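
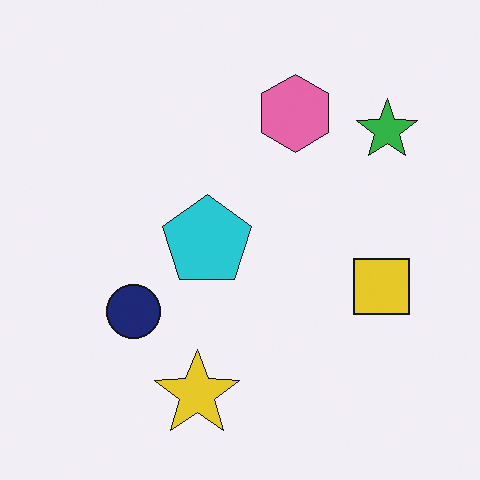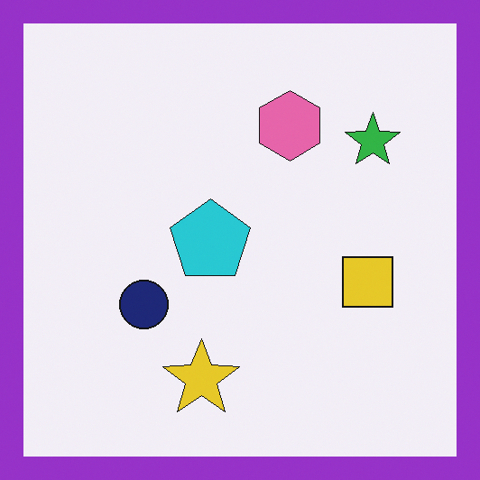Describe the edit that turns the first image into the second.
Framed with a purple border.

A solid purple frame runs around the edge of the second image, with the content slightly shrunk inside it.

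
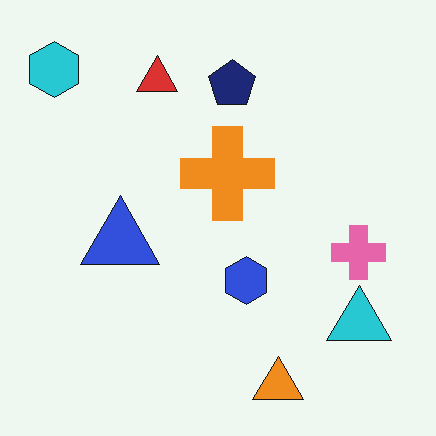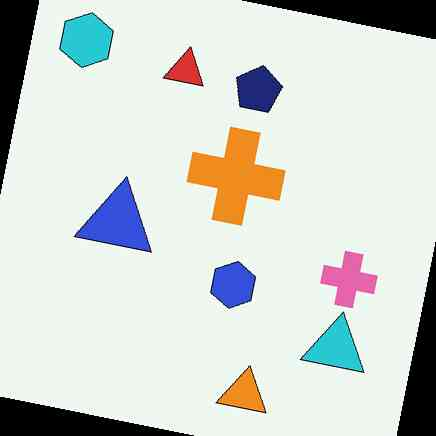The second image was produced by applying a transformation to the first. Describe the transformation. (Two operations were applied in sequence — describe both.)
The second image is the first rotated clockwise by a slight angle, then JPEG-compressed with visible artifacts.

Every shape is tilted by the same angle and the image corners show triangular fill wedges — a whole-image rotation by a non-right angle. Blocky 8×8 compression artifacts appear around shape edges and the flat background shows ringing — characteristic JPEG degradation.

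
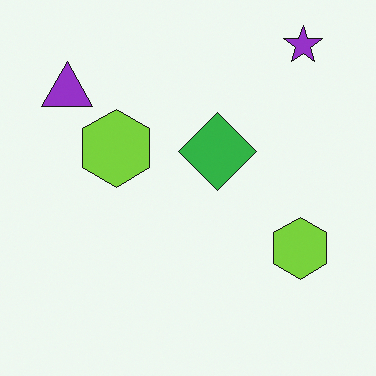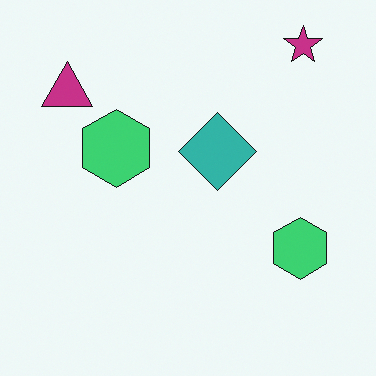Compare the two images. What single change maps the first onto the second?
It was hue-shifted slightly.

Every shape's color has rotated by the same amount around the hue wheel — a uniform hue shift.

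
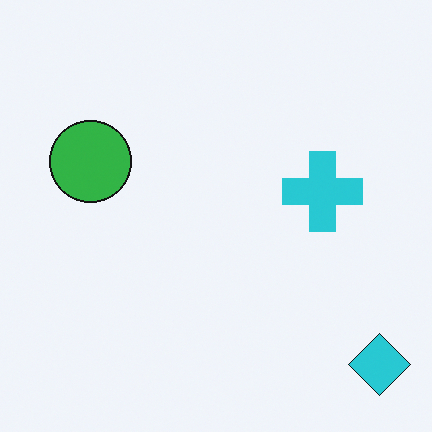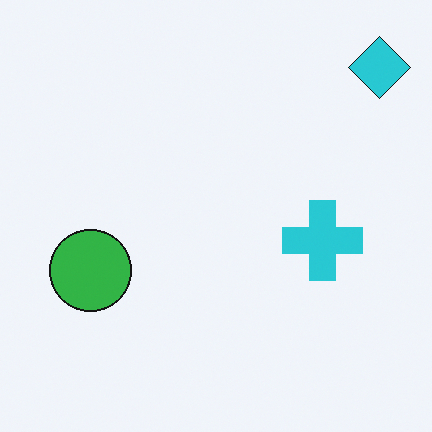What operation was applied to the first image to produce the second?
The second image is the first flipped vertically (top ↔ bottom).

The cyan diamond is in the bottom-right of the first image and the top-right of the second — shapes on opposite sides of the horizontal midline have swapped in a mirror flip.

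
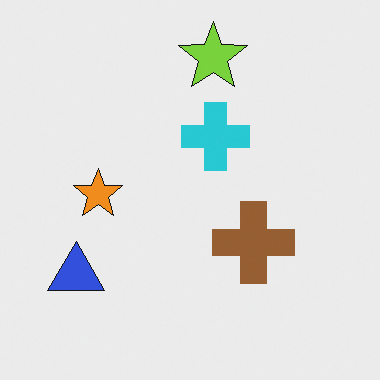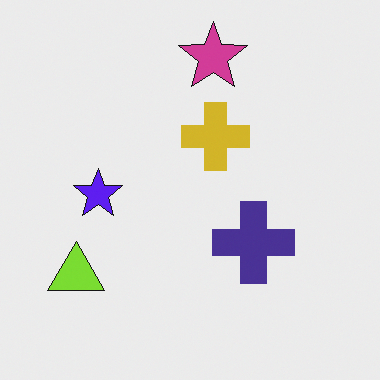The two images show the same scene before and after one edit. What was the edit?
This is the original image hue-shifted through roughly half the color wheel.

Every shape's color has rotated by the same amount around the hue wheel — a uniform hue shift.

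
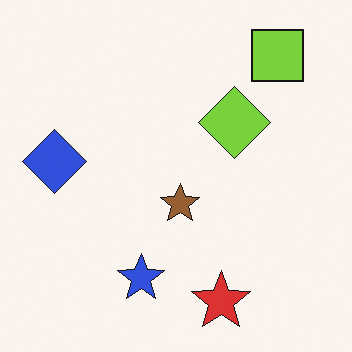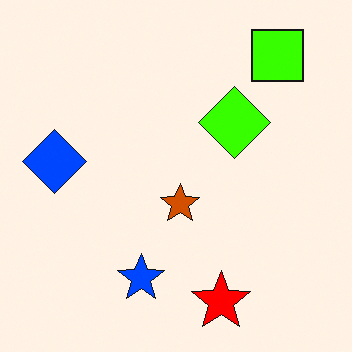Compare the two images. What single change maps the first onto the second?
It was heavily oversaturated.

All colors are more vivid — a global saturation change.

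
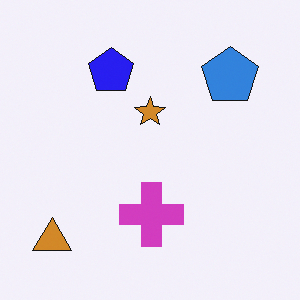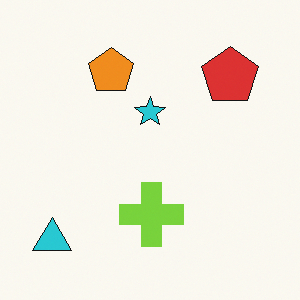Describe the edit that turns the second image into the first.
The image was hue-shifted by a large amount.

Every shape's color has rotated by the same amount around the hue wheel — a uniform hue shift.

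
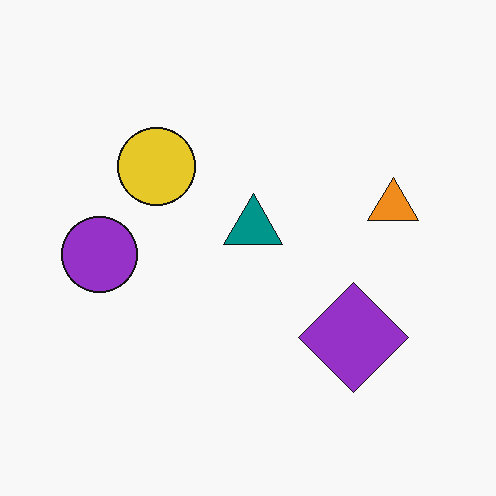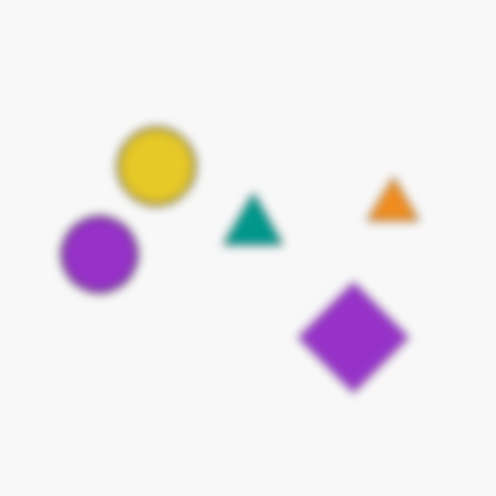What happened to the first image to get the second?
It was moderately blurred.

Shape edges and outlines are uniformly softened across the whole image.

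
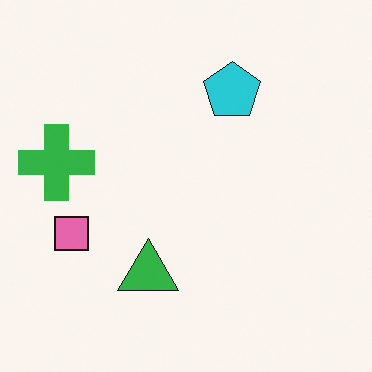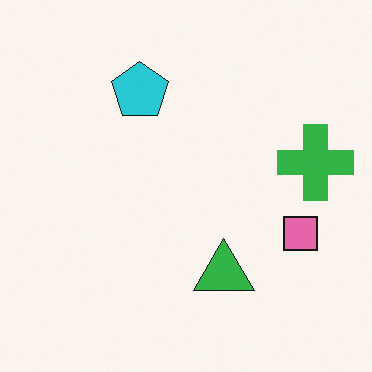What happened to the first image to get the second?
The image was flipped horizontally (left ↔ right).

The green cross is in the left of the first image and the right of the second — shapes on opposite sides of the vertical midline have swapped in a mirror flip.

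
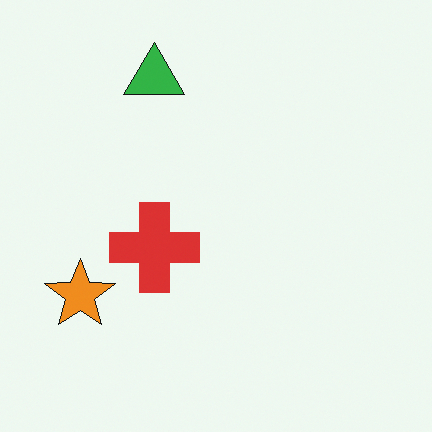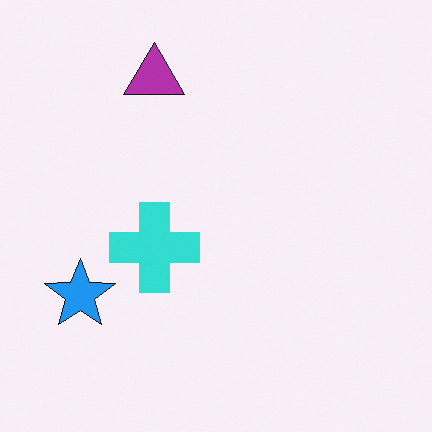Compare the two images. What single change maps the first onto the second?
The second image is the first hue-shifted through roughly half the color wheel.

Every shape's color has rotated by the same amount around the hue wheel — a uniform hue shift.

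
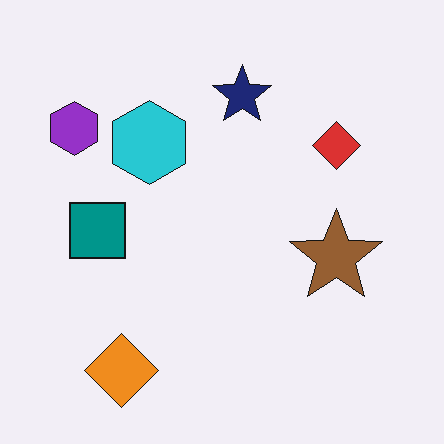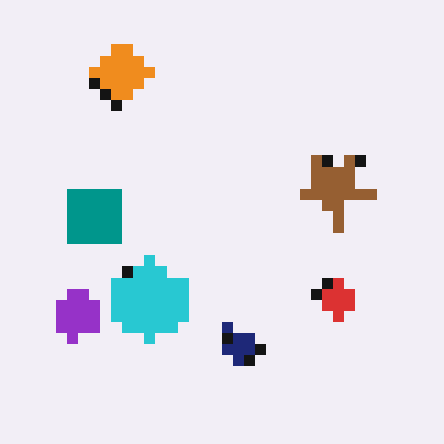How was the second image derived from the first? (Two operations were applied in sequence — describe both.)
It was flipped vertically (top ↔ bottom), then coarsely pixelated.

The orange diamond is in the bottom-left of the first image and the top-left of the second — shapes on opposite sides of the horizontal midline have swapped in a mirror flip. Shapes are reduced to large square blocks; fine edges and outlines are lost — a downscale-then-upscale (mosaic) effect.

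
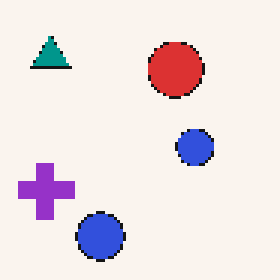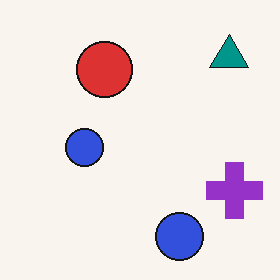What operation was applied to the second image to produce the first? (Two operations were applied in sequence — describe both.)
Flipped horizontally (left ↔ right), then mildly pixelated.

The purple cross is in the bottom-right of the second image and the bottom-left of the first — shapes on opposite sides of the vertical midline have swapped in a mirror flip. Shapes are reduced to large square blocks; fine edges and outlines are lost — a downscale-then-upscale (mosaic) effect.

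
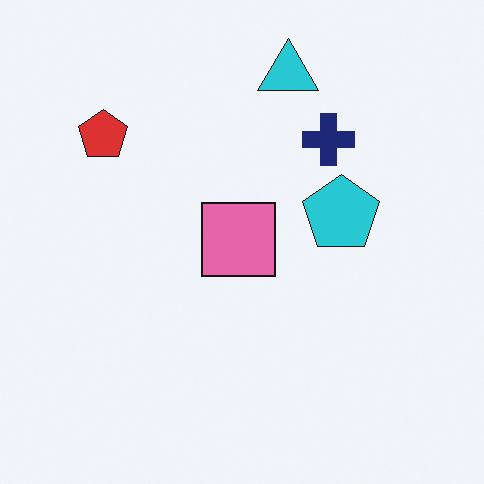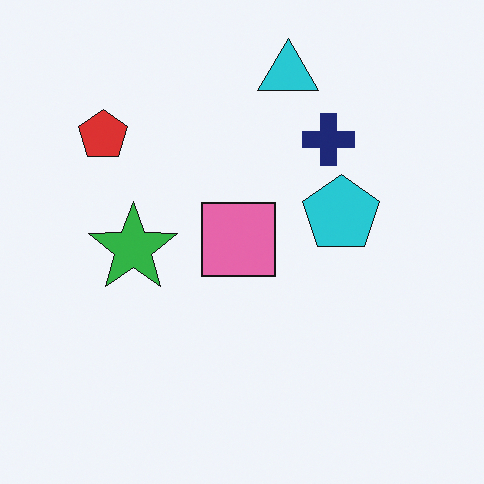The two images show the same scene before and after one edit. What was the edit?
It was overlaid with an additional green star.

A green star appears in the second image that is absent from the first.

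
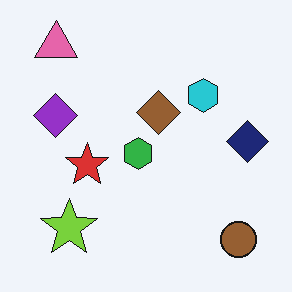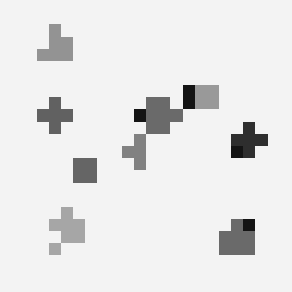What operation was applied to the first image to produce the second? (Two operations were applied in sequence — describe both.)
The transformation is: heavily pixelated into large blocks, then converted to grayscale.

Shapes are reduced to large square blocks; fine edges and outlines are lost — a downscale-then-upscale (mosaic) effect. All color is removed — every shape is now a shade of grey.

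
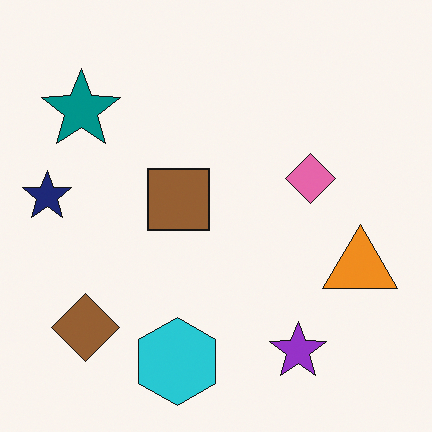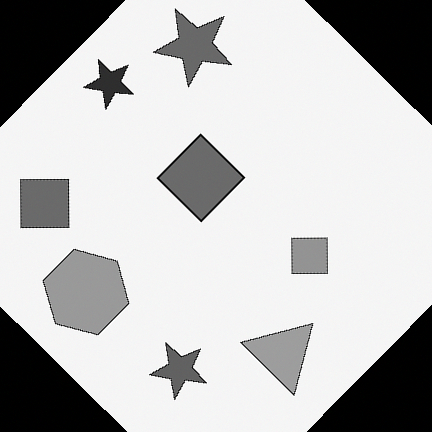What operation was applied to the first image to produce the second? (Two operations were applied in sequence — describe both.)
This is the original image converted to grayscale, then rotated clockwise by a large amount — several tens of degrees.

All color is removed — every shape is now a shade of grey. Every shape is tilted by the same angle and the image corners show triangular fill wedges — a whole-image rotation by a non-right angle.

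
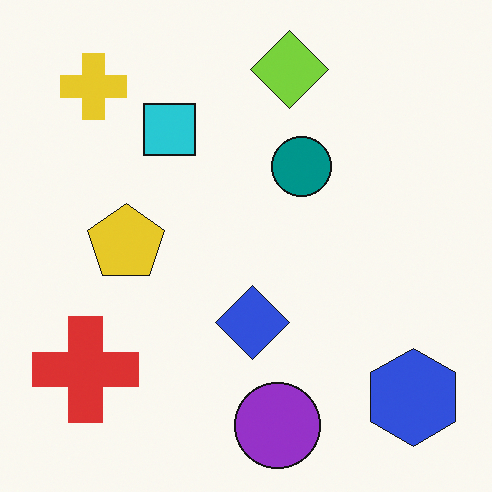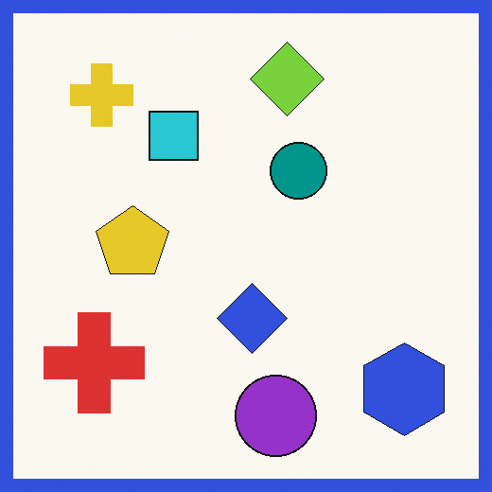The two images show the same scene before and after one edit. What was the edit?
The second image is the first framed with a blue border.

A solid blue frame runs around the edge of the second image, with the content slightly shrunk inside it.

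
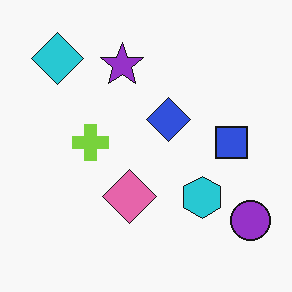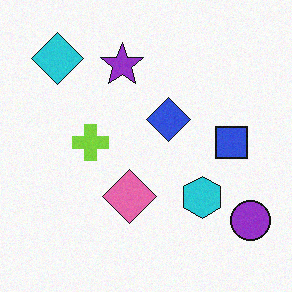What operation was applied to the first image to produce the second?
The image was degraded with subtle gaussian noise.

Random speckle covers the whole image, including the flat background.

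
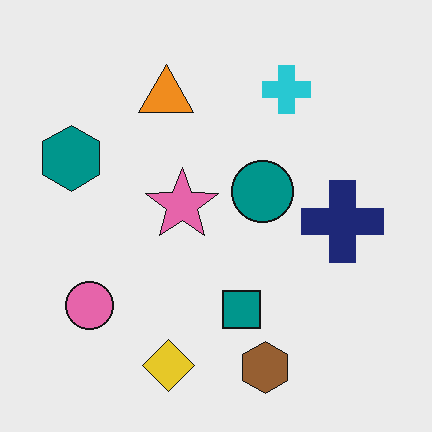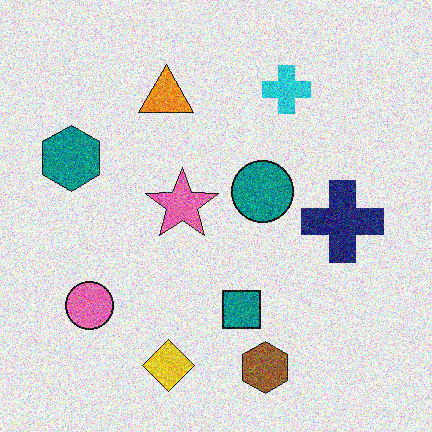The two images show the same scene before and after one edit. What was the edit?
Degraded with heavy additive noise.

Random speckle covers the whole image, including the flat background.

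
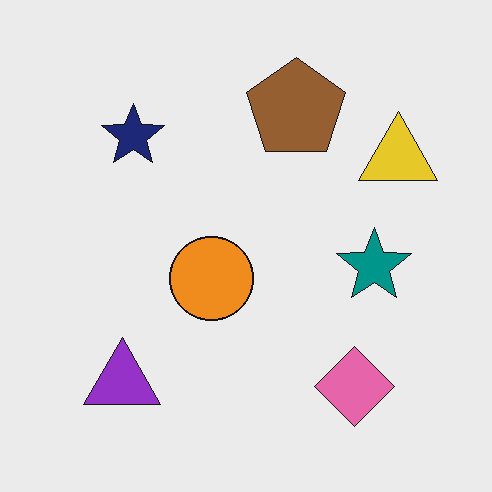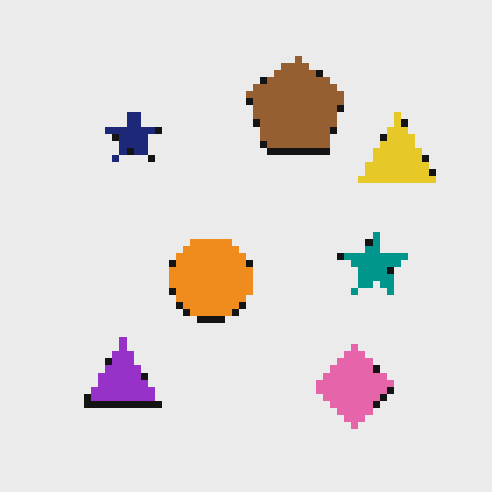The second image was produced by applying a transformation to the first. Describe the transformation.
The second image is the first pixelated into visible square blocks.

Shapes are reduced to large square blocks; fine edges and outlines are lost — a downscale-then-upscale (mosaic) effect.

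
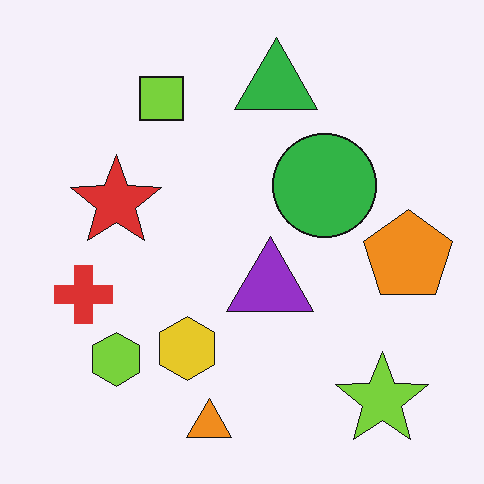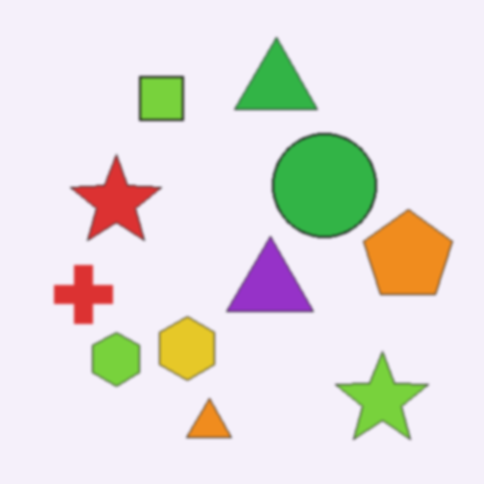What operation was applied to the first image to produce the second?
The transformation is: lightly blurred.

Shape edges and outlines are uniformly softened across the whole image.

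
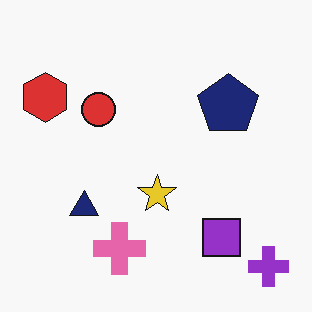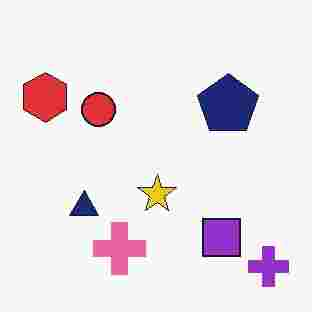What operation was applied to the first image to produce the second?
This is the original image degraded with heavy JPEG compression.

Blocky 8×8 compression artifacts appear around shape edges and the flat background shows ringing — characteristic JPEG degradation.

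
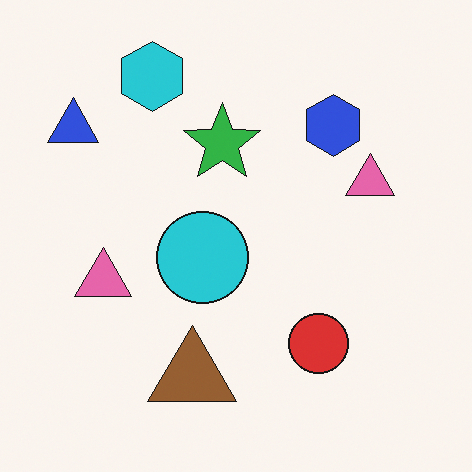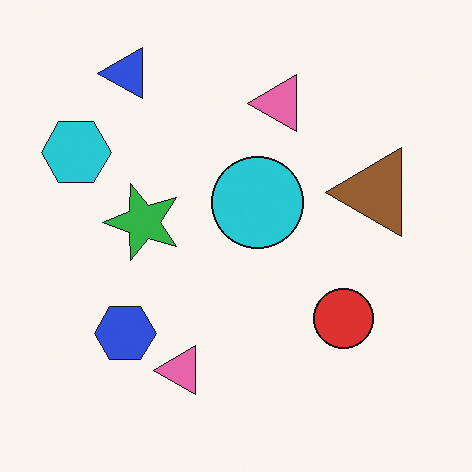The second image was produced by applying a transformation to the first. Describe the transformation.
This is the original image transposed (reflected across the top-left ↔ bottom-right diagonal).

Shapes have swapped their row and column positions — what was in the top-right is now in the bottom-left — a diagonal reflection.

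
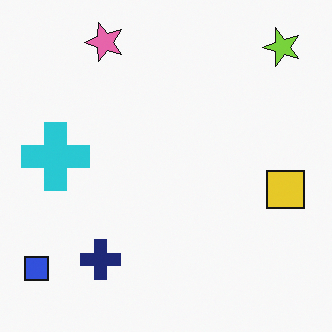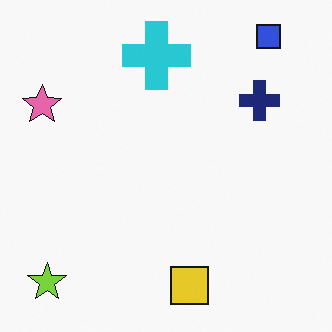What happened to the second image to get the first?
This is the original image transposed (reflected across the top-left ↔ bottom-right diagonal).

Shapes have swapped their row and column positions — what was in the top-right is now in the bottom-left — a diagonal reflection.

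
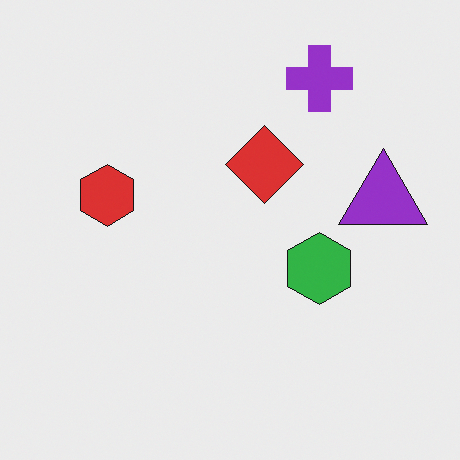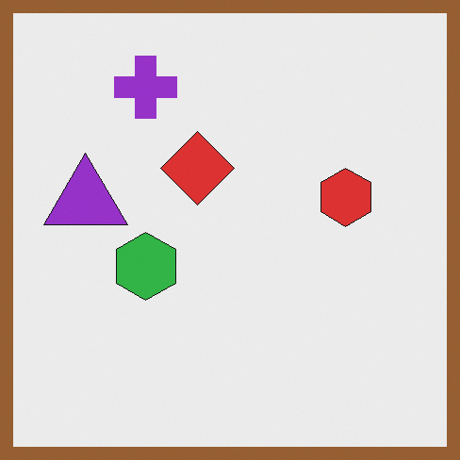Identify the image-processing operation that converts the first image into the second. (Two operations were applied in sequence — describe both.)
This is the original image flipped horizontally (left ↔ right), then framed with a brown border.

The purple triangle is in the right of the first image and the left of the second — shapes on opposite sides of the vertical midline have swapped in a mirror flip. A solid brown frame runs around the edge of the second image, with the content slightly shrunk inside it.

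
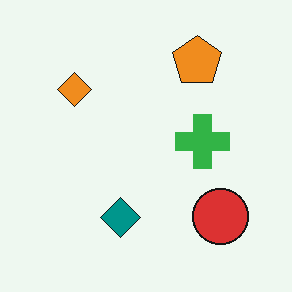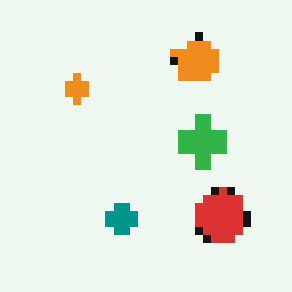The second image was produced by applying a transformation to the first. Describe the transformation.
Moderately pixelated.

Shapes are reduced to large square blocks; fine edges and outlines are lost — a downscale-then-upscale (mosaic) effect.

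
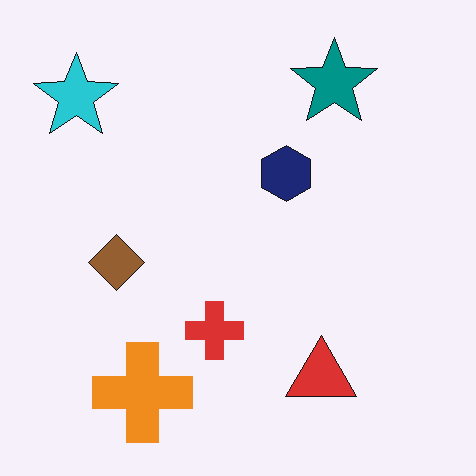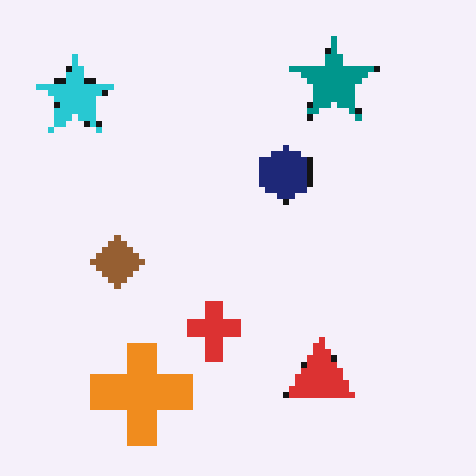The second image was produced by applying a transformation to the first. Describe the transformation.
The image was pixelated into visible square blocks.

Shapes are reduced to large square blocks; fine edges and outlines are lost — a downscale-then-upscale (mosaic) effect.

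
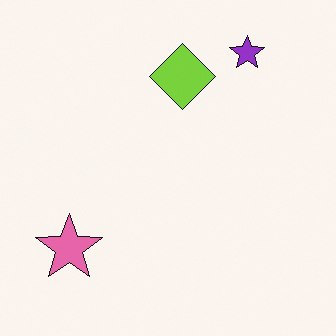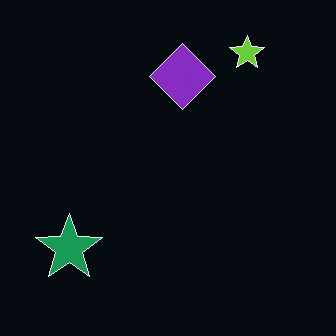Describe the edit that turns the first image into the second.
Color-inverted (negative).

The light background has become dark and every shape's color is its complement — a photographic negative.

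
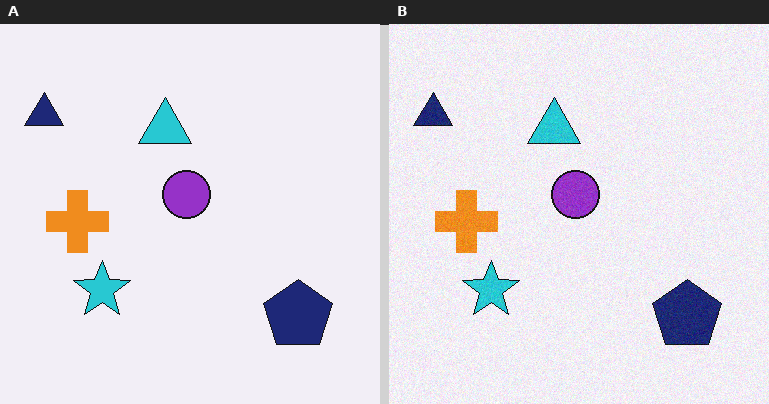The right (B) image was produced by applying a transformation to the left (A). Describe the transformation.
The image was degraded with subtle gaussian noise.

Random speckle covers the whole image, including the flat background.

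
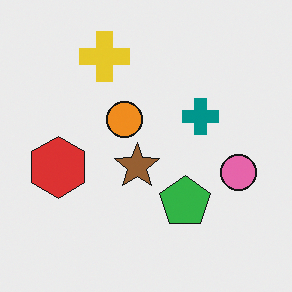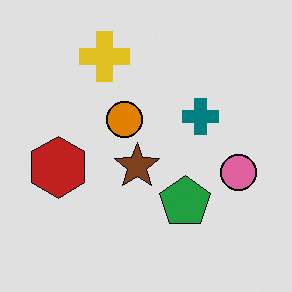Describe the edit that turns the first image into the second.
Posterized to a reduced palette.

Each flat color has snapped to a coarser quantized level — most visibly, the near-white background has dropped to a flat grey.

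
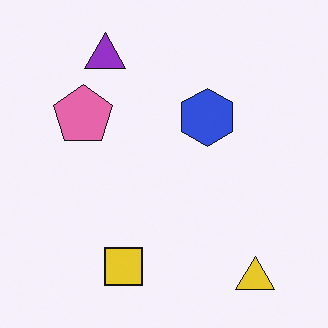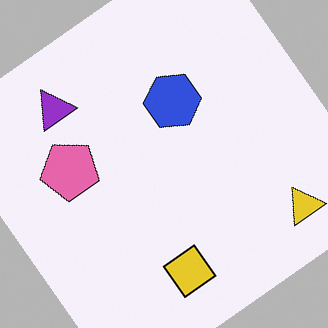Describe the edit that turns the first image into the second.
The transformation is: rotated counter-clockwise by a large amount — several tens of degrees.

Every shape is tilted by the same angle and the image corners show triangular fill wedges — a whole-image rotation by a non-right angle.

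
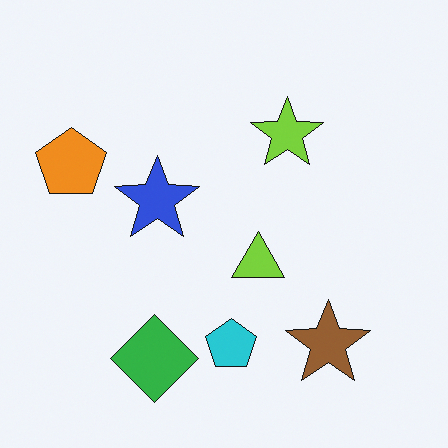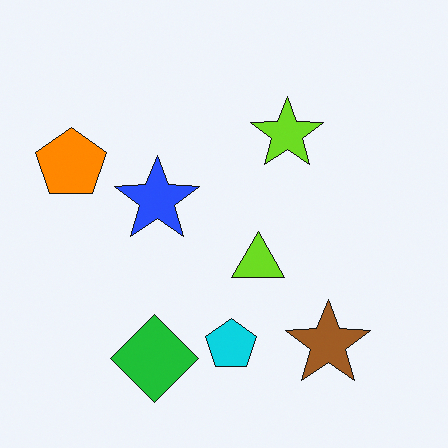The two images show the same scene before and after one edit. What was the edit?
The transformation is: slightly oversaturated.

All colors are more vivid — a global saturation change.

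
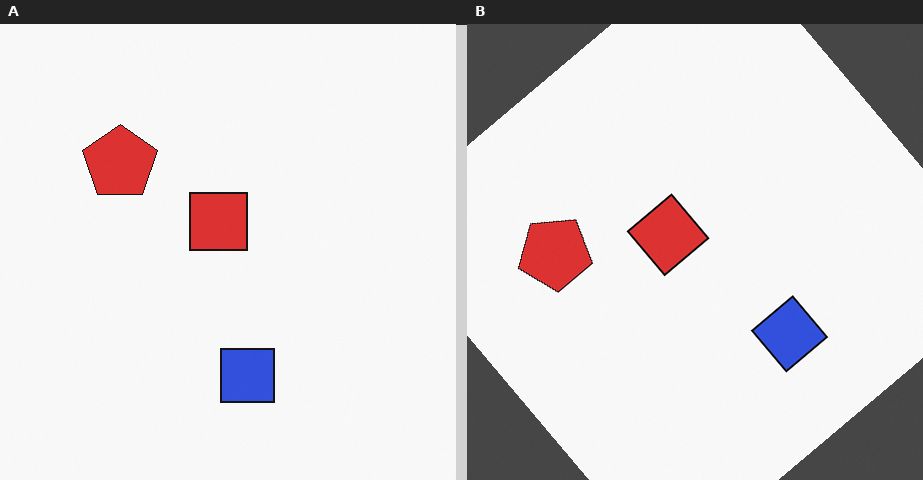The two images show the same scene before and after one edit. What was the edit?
The image was rotated counter-clockwise by a large amount — several tens of degrees.

Every shape is tilted by the same angle and the image corners show triangular fill wedges — a whole-image rotation by a non-right angle.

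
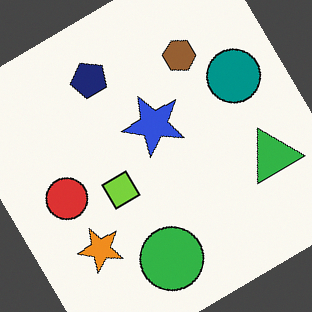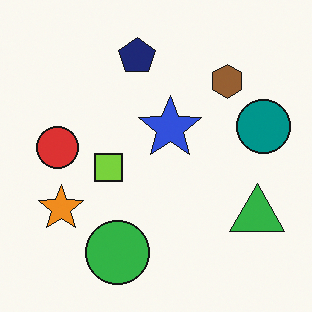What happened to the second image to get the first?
The image was rotated counter-clockwise by a large amount — several tens of degrees.

Every shape is tilted by the same angle and the image corners show triangular fill wedges — a whole-image rotation by a non-right angle.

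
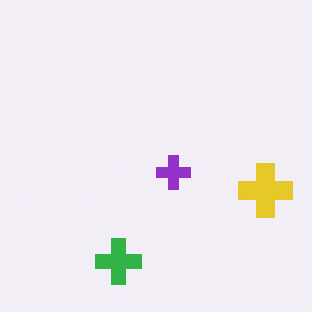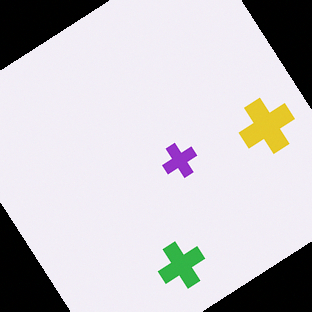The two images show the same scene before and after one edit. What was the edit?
Rotated counter-clockwise by a large amount — several tens of degrees.

Every shape is tilted by the same angle and the image corners show triangular fill wedges — a whole-image rotation by a non-right angle.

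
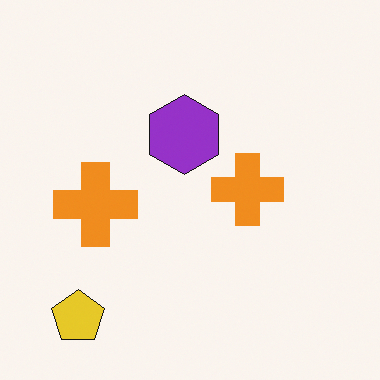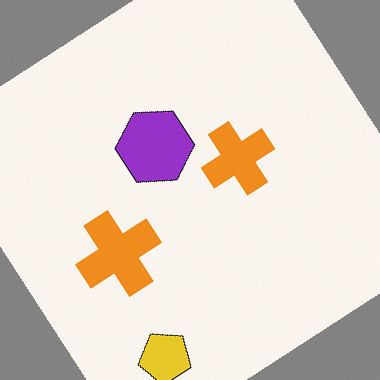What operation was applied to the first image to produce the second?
It was rotated counter-clockwise by a large amount — several tens of degrees.

Every shape is tilted by the same angle and the image corners show triangular fill wedges — a whole-image rotation by a non-right angle.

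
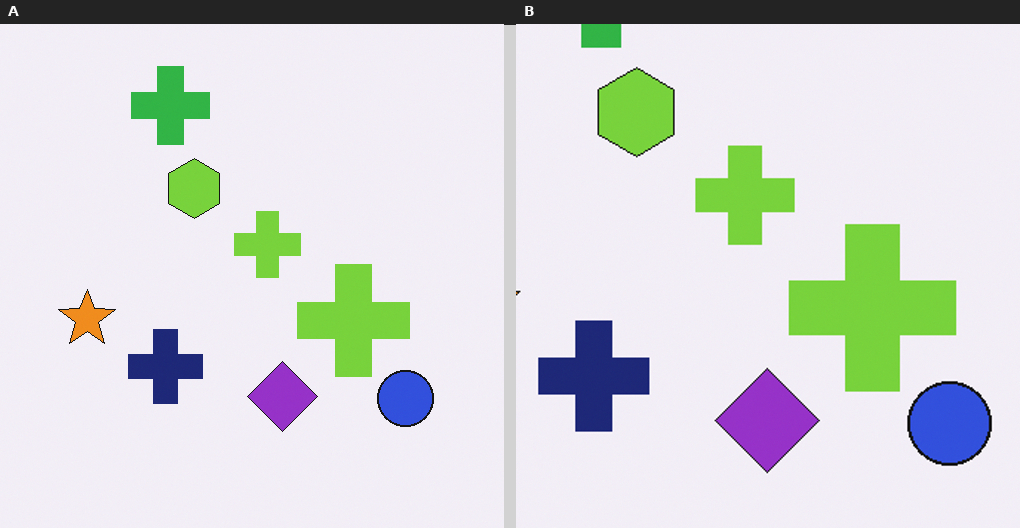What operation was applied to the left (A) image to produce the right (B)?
It was cropped to a modestly smaller region and rescaled.

The visible shapes are larger and the field of view is narrower; shapes near the original edges may be partly or wholly outside the frame — a crop-and-rescale.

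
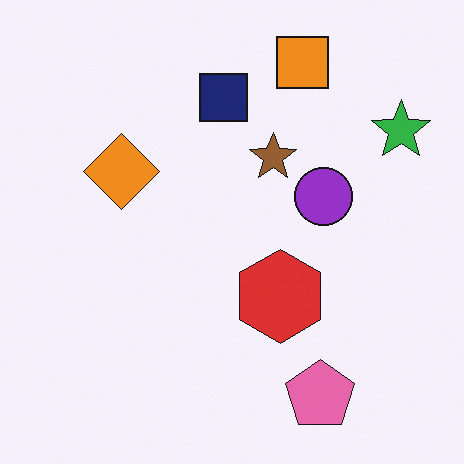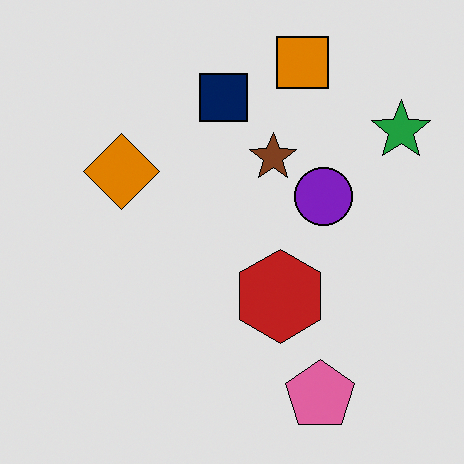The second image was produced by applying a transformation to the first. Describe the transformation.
Posterized to a reduced palette.

Each flat color has snapped to a coarser quantized level — most visibly, the near-white background has dropped to a flat grey.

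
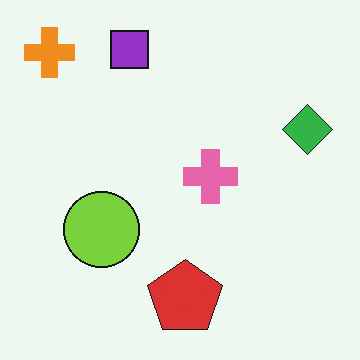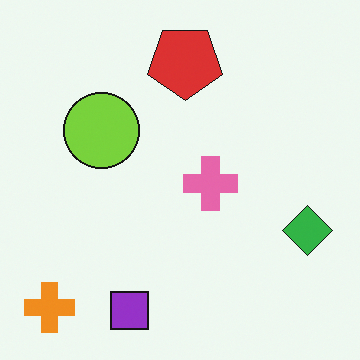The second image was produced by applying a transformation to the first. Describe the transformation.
The image was flipped vertically (top ↔ bottom).

The purple square is in the top of the first image and the bottom of the second — shapes on opposite sides of the horizontal midline have swapped in a mirror flip.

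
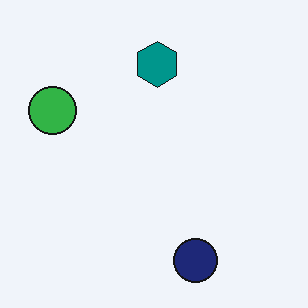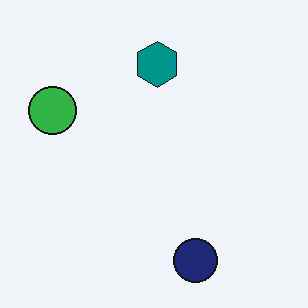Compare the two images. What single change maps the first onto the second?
The image was given moderate JPEG compression.

Blocky 8×8 compression artifacts appear around shape edges and the flat background shows ringing — characteristic JPEG degradation.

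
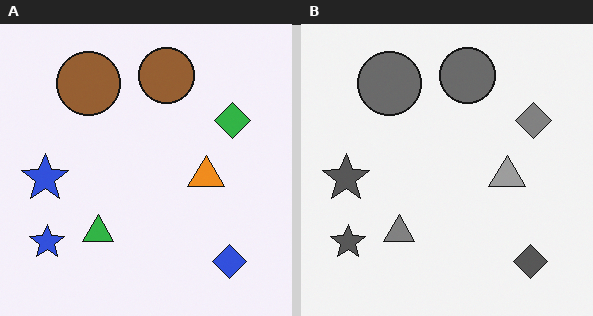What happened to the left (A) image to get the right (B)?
The image was converted to grayscale.

All color is removed — every shape is now a shade of grey.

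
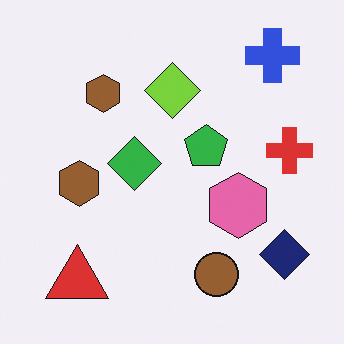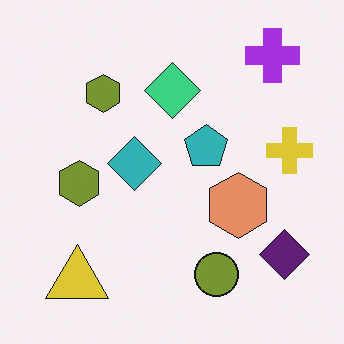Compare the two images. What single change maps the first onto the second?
The second image is the first hue-shifted by a small amount.

Every shape's color has rotated by the same amount around the hue wheel — a uniform hue shift.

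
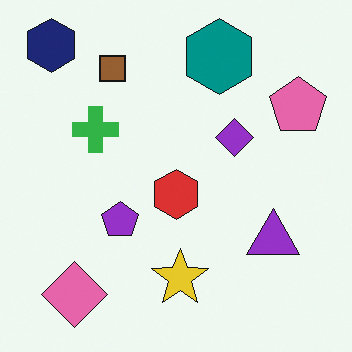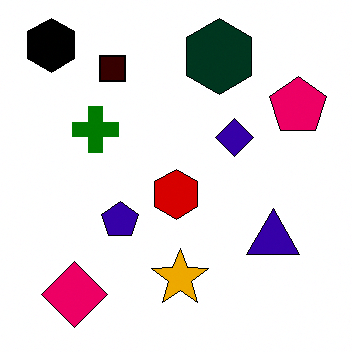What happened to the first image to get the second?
This is the original image given much higher contrast.

Tones are pushed away from mid-grey across the whole image — a global contrast change.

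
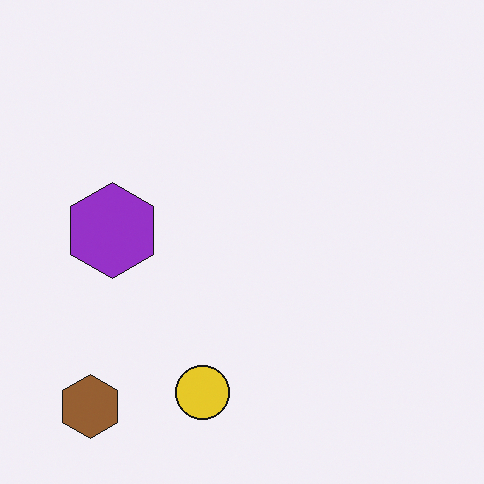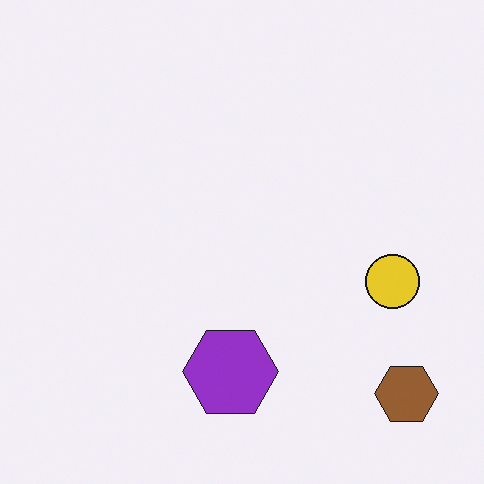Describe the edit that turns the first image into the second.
Rotated 90° counter-clockwise.

The brown hexagon sits in the bottom-left of the first image and the bottom-right of the second — consistent with a whole-image 90° counter-clockwise rotation.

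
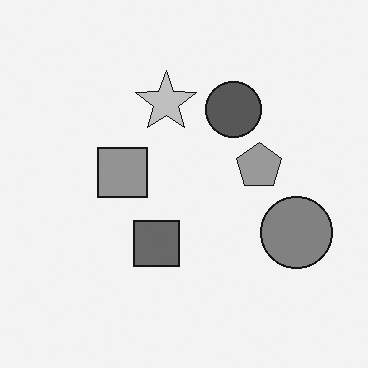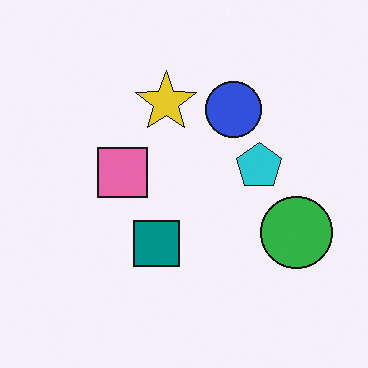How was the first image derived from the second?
Converted to grayscale.

All color is removed — every shape is now a shade of grey.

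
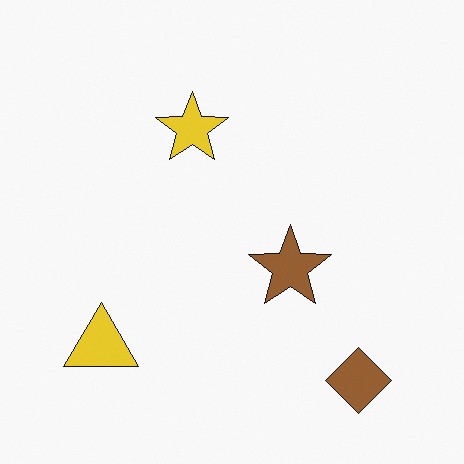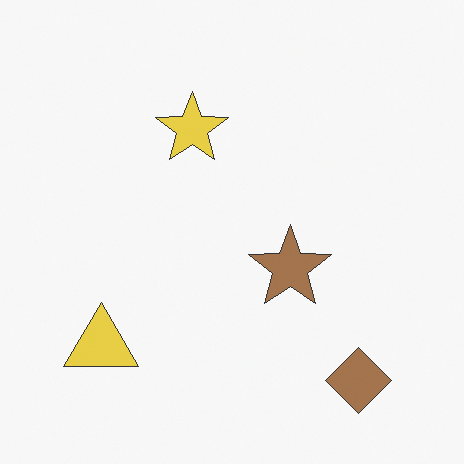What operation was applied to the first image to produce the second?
The image was given slightly reduced contrast.

Tones are pushed toward mid-grey across the whole image — a global contrast change.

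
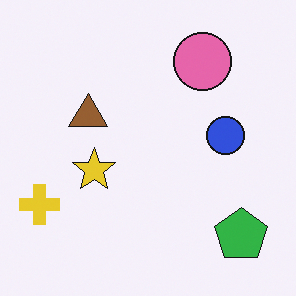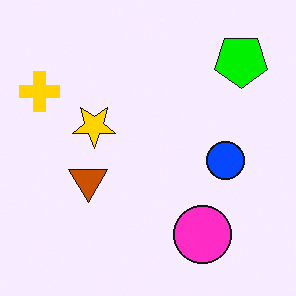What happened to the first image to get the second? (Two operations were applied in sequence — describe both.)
The second image is the first made much more vivid (saturation change), then flipped vertically (top ↔ bottom).

All colors are more vivid — a global saturation change. The green pentagon is in the bottom-right of the first image and the top-right of the second — shapes on opposite sides of the horizontal midline have swapped in a mirror flip.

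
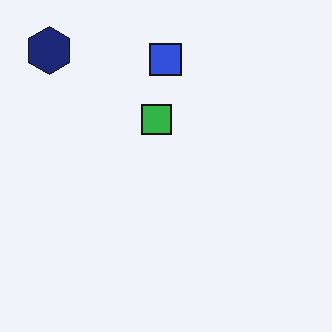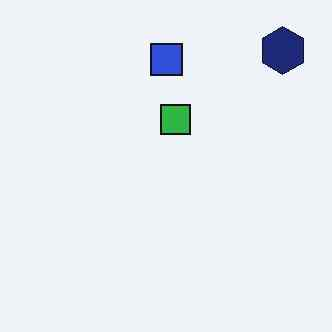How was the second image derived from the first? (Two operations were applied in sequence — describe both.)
The second image is the first flipped horizontally (left ↔ right), then given moderate JPEG compression.

The navy hexagon is in the top-left of the first image and the top-right of the second — shapes on opposite sides of the vertical midline have swapped in a mirror flip. Blocky 8×8 compression artifacts appear around shape edges and the flat background shows ringing — characteristic JPEG degradation.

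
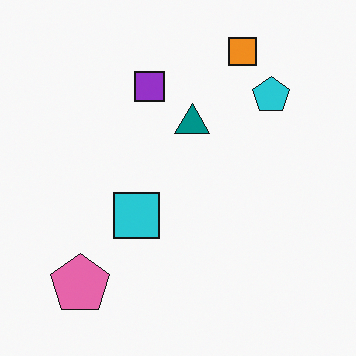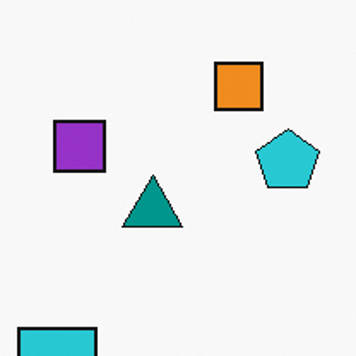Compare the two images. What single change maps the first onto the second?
It was cropped tightly and scaled back up.

The visible shapes are larger and the field of view is narrower; shapes near the original edges may be partly or wholly outside the frame — a crop-and-rescale.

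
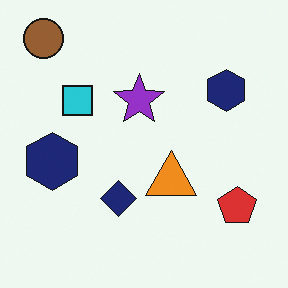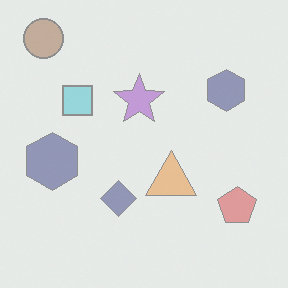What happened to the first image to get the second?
This is the original image washed out (contrast reduced).

Tones are pushed toward mid-grey across the whole image — a global contrast change.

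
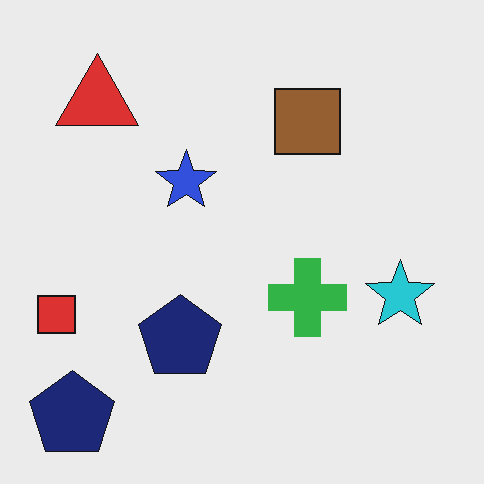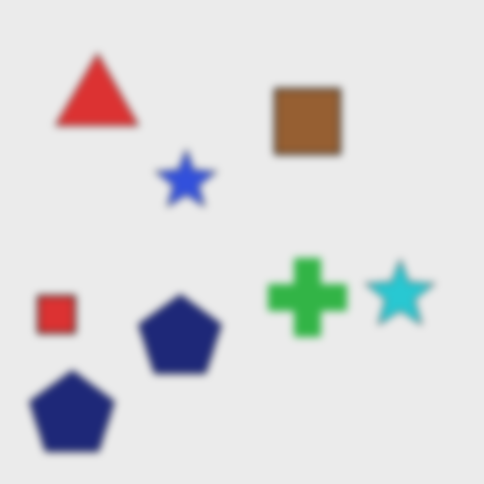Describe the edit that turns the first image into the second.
It was noticeably gaussian-blurred.

Shape edges and outlines are uniformly softened across the whole image.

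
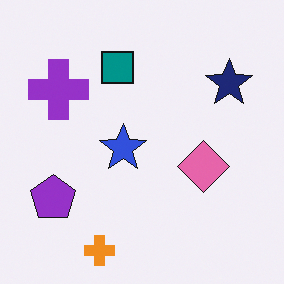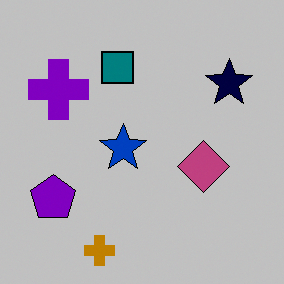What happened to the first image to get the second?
Aggressively posterized.

Each flat color has snapped to a coarser quantized level — most visibly, the near-white background has dropped to a flat grey.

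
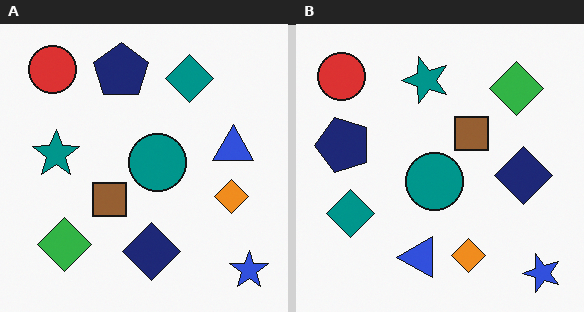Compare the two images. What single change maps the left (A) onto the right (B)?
The right (B) image is the left (A) transposed (reflected across the top-left ↔ bottom-right diagonal).

Shapes have swapped their row and column positions — what was in the top-right is now in the bottom-left — a diagonal reflection.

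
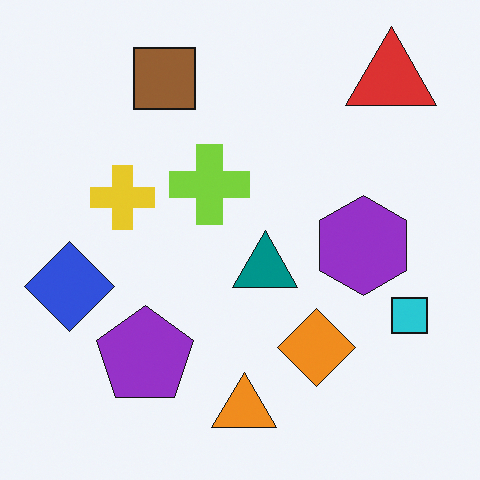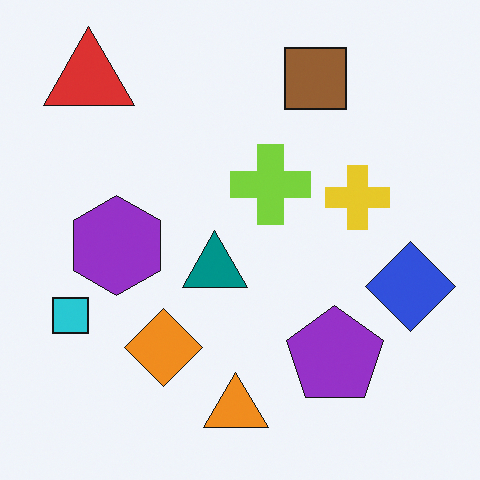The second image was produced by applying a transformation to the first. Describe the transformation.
The second image is the first flipped horizontally (left ↔ right).

The blue diamond is in the left of the first image and the right of the second — shapes on opposite sides of the vertical midline have swapped in a mirror flip.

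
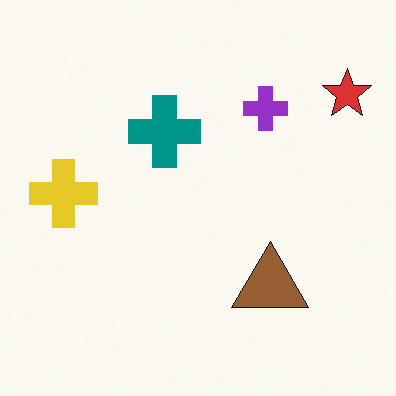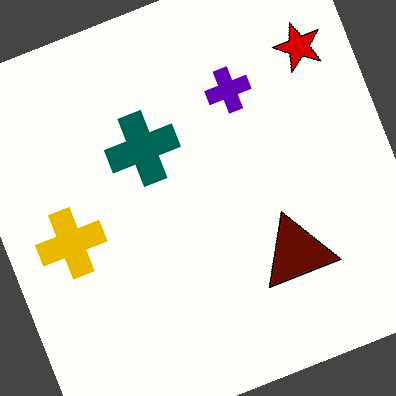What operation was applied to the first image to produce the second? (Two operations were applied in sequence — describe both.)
Rotated counter-clockwise by a clearly visible amount, then boosted in contrast.

Every shape is tilted by the same angle and the image corners show triangular fill wedges — a whole-image rotation by a non-right angle. Tones are pushed away from mid-grey across the whole image — a global contrast change.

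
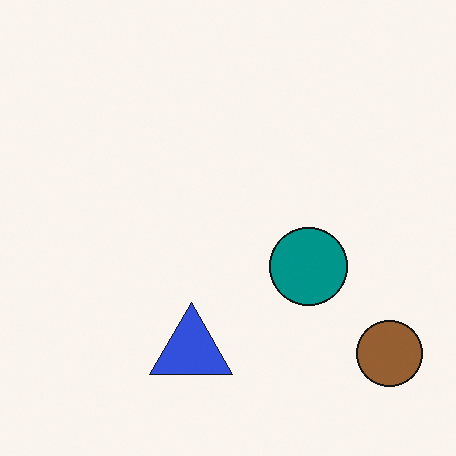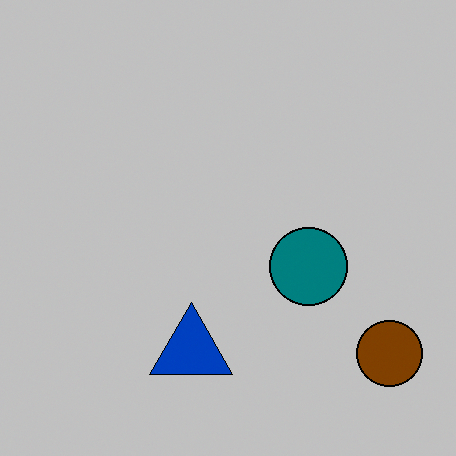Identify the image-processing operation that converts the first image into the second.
The transformation is: aggressively posterized.

Each flat color has snapped to a coarser quantized level — most visibly, the near-white background has dropped to a flat grey.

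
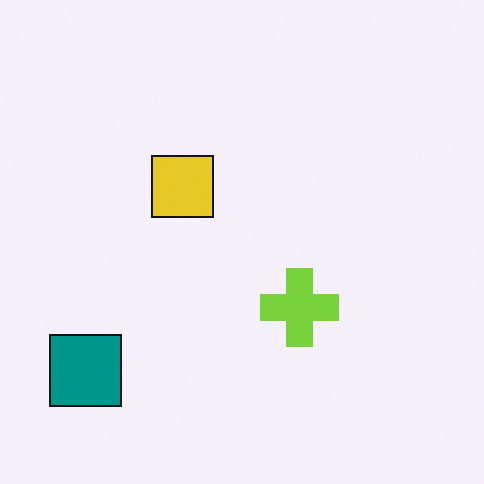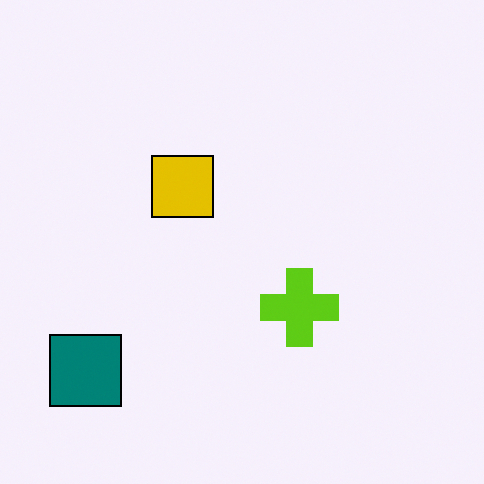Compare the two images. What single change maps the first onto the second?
The image was given slightly increased contrast.

Tones are pushed away from mid-grey across the whole image — a global contrast change.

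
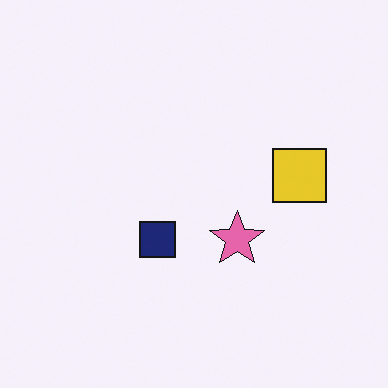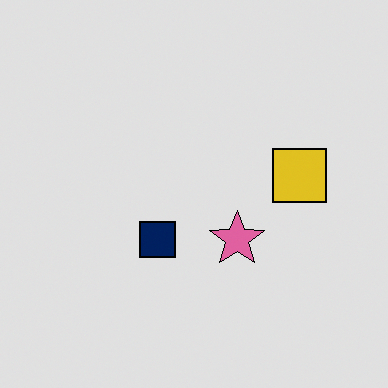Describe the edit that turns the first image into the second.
The second image is the first moderately posterized.

Each flat color has snapped to a coarser quantized level — most visibly, the near-white background has dropped to a flat grey.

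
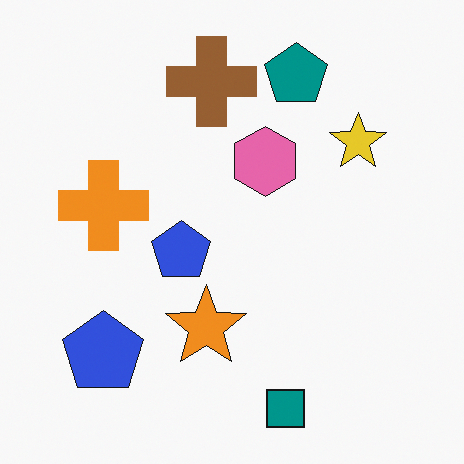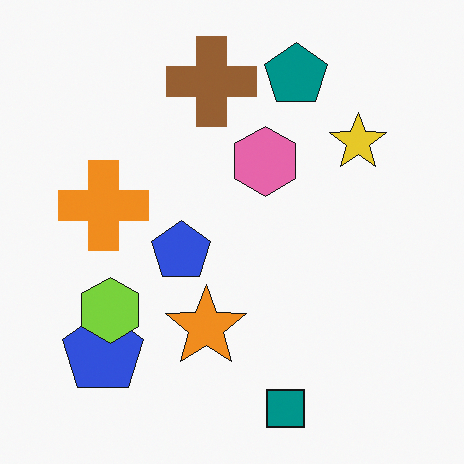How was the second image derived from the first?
The second image is the first overlaid with an additional lime hexagon.

A lime hexagon appears in the second image that is absent from the first.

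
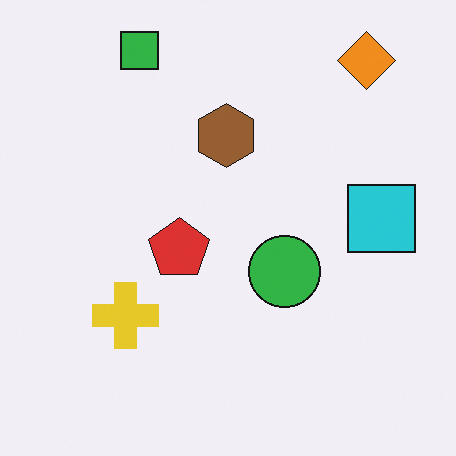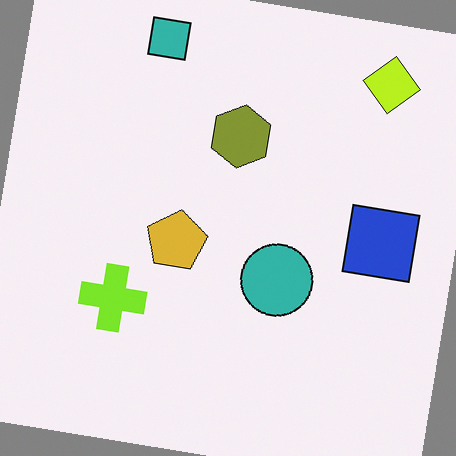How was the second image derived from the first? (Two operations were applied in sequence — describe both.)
This is the original image rotated clockwise by a small amount, then hue-shifted by a small amount.

Every shape is tilted by the same angle and the image corners show triangular fill wedges — a whole-image rotation by a non-right angle. Every shape's color has rotated by the same amount around the hue wheel — a uniform hue shift.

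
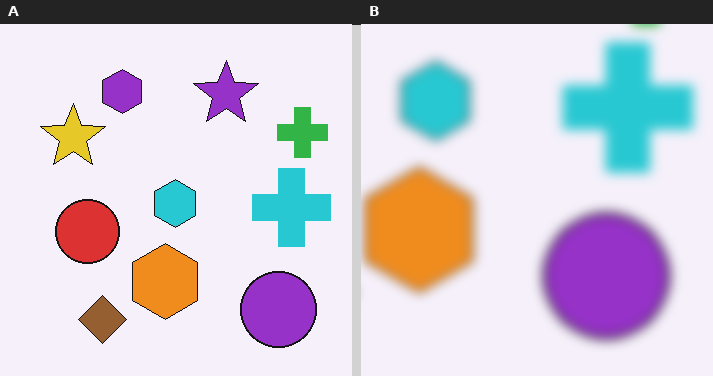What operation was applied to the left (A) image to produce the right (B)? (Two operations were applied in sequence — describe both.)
It was noticeably gaussian-blurred, then cropped to a noticeably smaller region and rescaled.

Shape edges and outlines are uniformly softened across the whole image. The visible shapes are larger and the field of view is narrower; shapes near the original edges may be partly or wholly outside the frame — a crop-and-rescale.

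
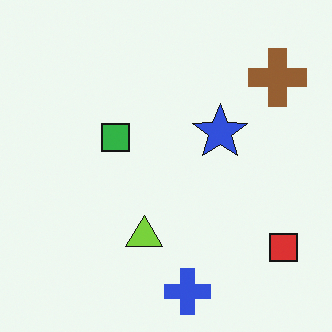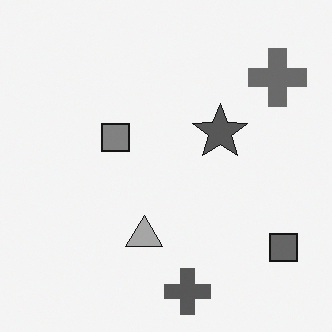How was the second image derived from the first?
This is the original image converted to grayscale.

All color is removed — every shape is now a shade of grey.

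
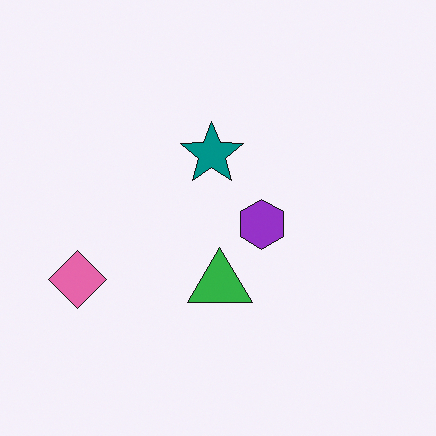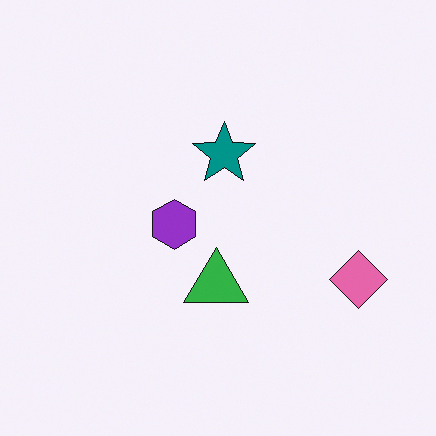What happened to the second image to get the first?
It was flipped horizontally (left ↔ right).

The pink diamond is in the right of the second image and the left of the first — shapes on opposite sides of the vertical midline have swapped in a mirror flip.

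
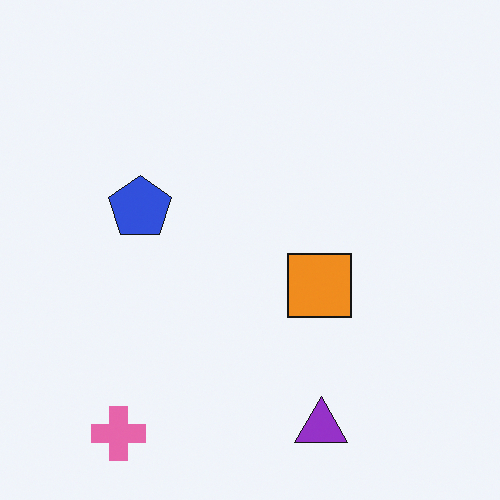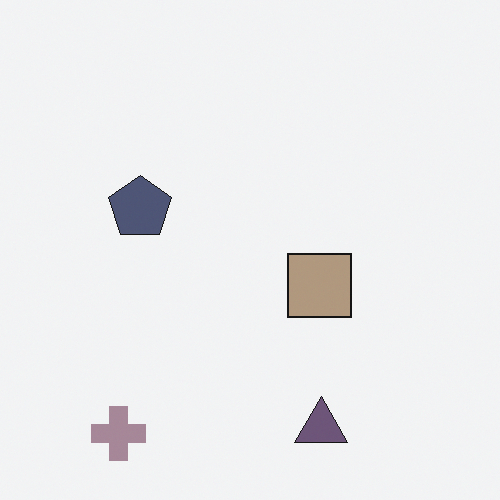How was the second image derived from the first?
The transformation is: made much more muted (saturation change).

All colors are more muted and greyish — a global saturation change.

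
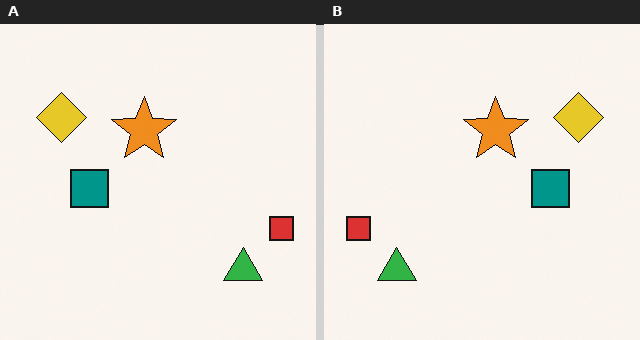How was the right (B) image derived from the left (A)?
The transformation is: flipped horizontally (left ↔ right).

The red square is in the right of the left (A) image and the left of the right (B) — shapes on opposite sides of the vertical midline have swapped in a mirror flip.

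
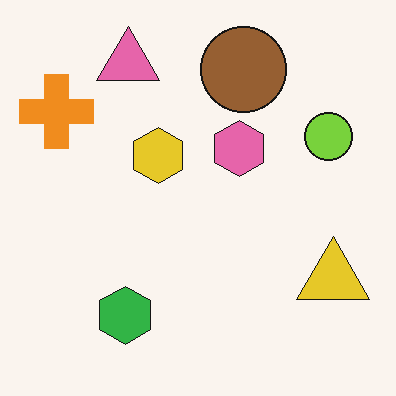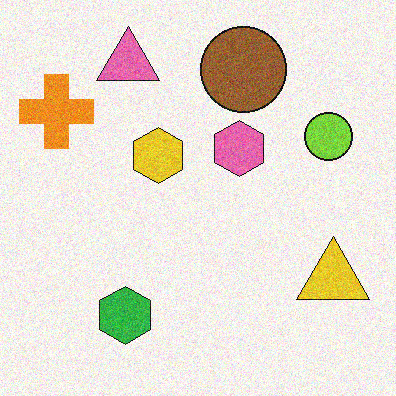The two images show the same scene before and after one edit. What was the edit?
Degraded with visible gaussian noise.

Random speckle covers the whole image, including the flat background.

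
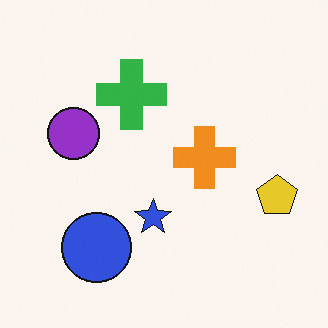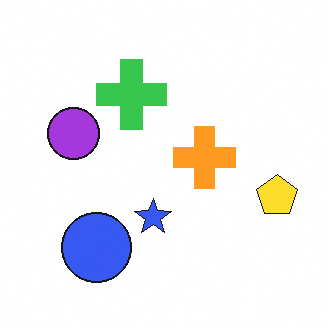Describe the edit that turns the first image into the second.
Slightly brightened.

Every pixel — background and shapes alike — is uniformly brightened.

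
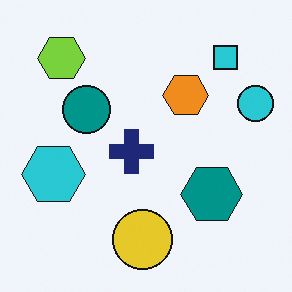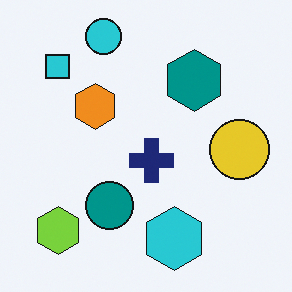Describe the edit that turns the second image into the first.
The transformation is: rotated 90° clockwise.

The lime hexagon sits in the bottom-left of the second image and the top-left of the first — consistent with a whole-image 90° clockwise rotation.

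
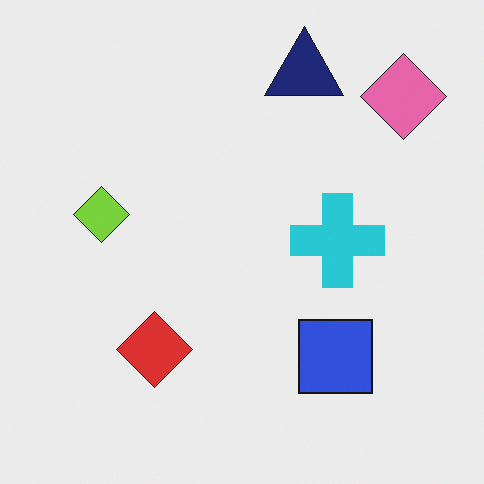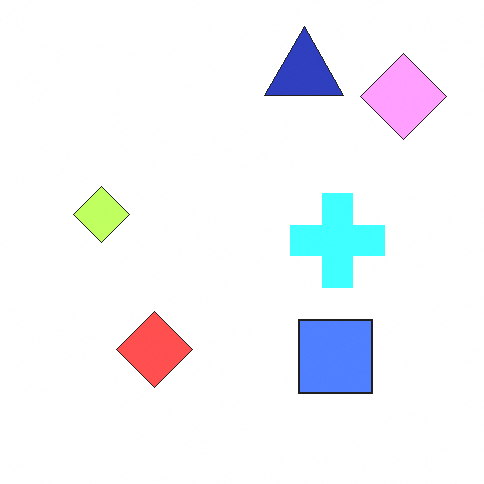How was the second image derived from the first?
Brightened a lot.

Every pixel — background and shapes alike — is uniformly brightened.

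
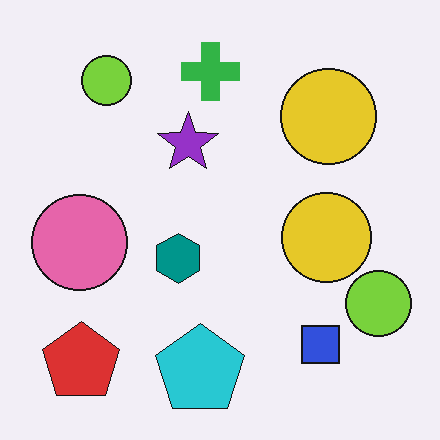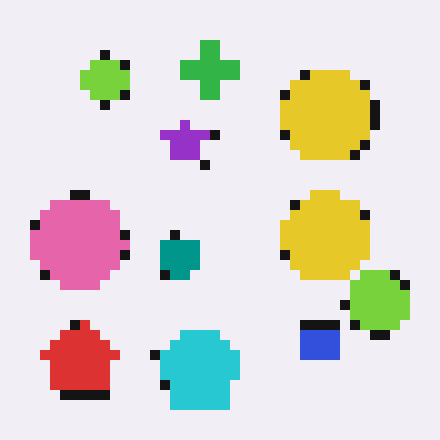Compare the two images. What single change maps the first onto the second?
This is the original image heavily pixelated into large blocks.

Shapes are reduced to large square blocks; fine edges and outlines are lost — a downscale-then-upscale (mosaic) effect.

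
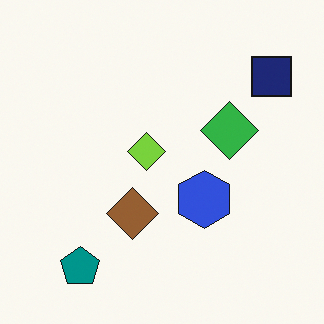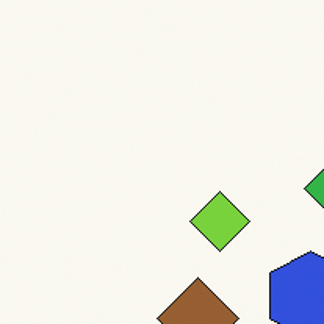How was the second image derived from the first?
The second image is the first cropped slightly and scaled back up.

The visible shapes are larger and the field of view is narrower; shapes near the original edges may be partly or wholly outside the frame — a crop-and-rescale.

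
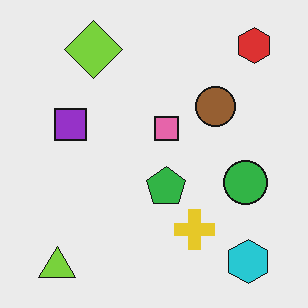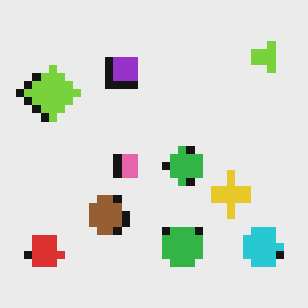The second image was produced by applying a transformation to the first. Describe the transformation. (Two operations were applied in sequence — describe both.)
The transformation is: transposed (reflected across the top-left ↔ bottom-right diagonal), then pixelated into visible square blocks.

Shapes have swapped their row and column positions — what was in the top-right is now in the bottom-left — a diagonal reflection. Shapes are reduced to large square blocks; fine edges and outlines are lost — a downscale-then-upscale (mosaic) effect.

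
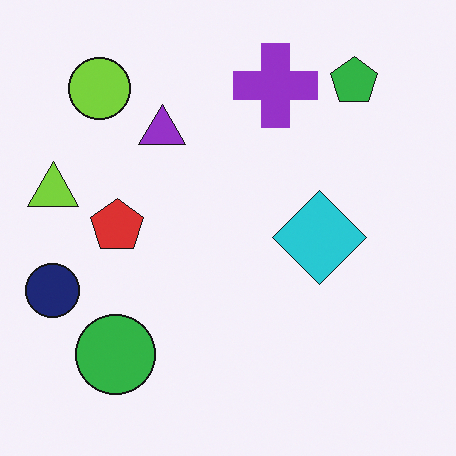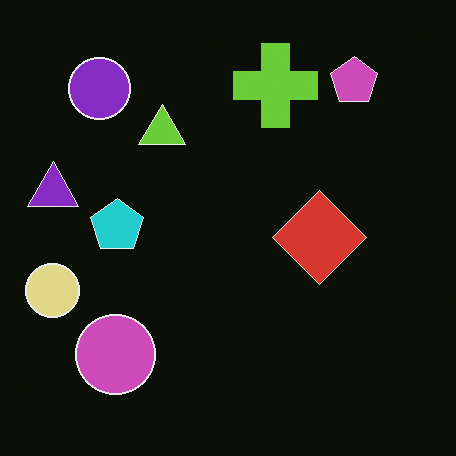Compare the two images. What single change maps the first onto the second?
The transformation is: color-inverted (negative).

The light background has become dark and every shape's color is its complement — a photographic negative.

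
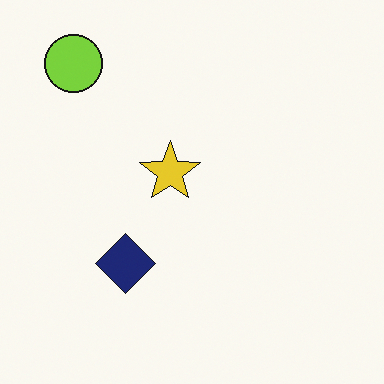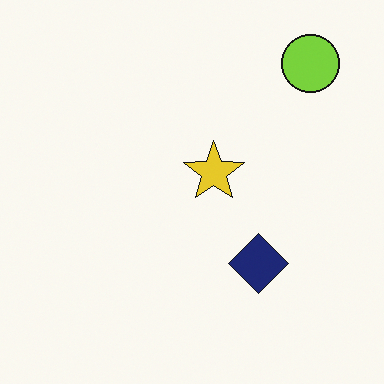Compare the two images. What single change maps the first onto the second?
The image was flipped horizontally (left ↔ right).

The lime circle is in the top-left of the first image and the top-right of the second — shapes on opposite sides of the vertical midline have swapped in a mirror flip.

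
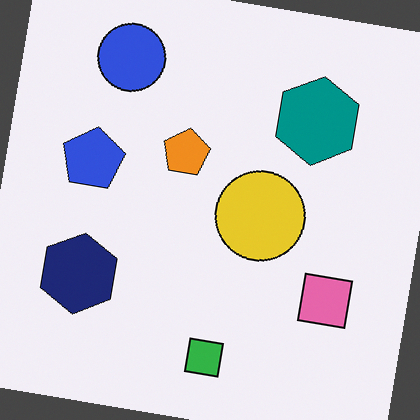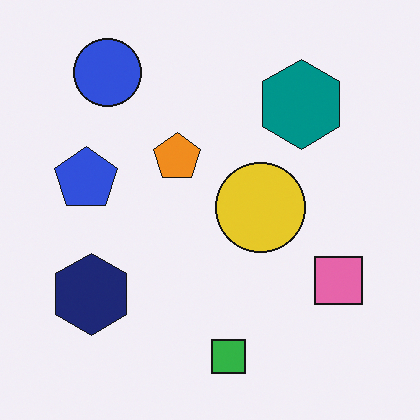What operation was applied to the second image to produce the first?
Rotated clockwise by a slight angle.

Every shape is tilted by the same angle and the image corners show triangular fill wedges — a whole-image rotation by a non-right angle.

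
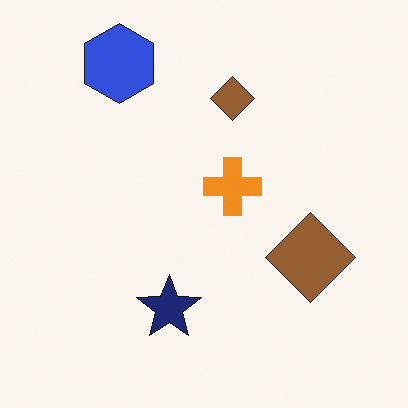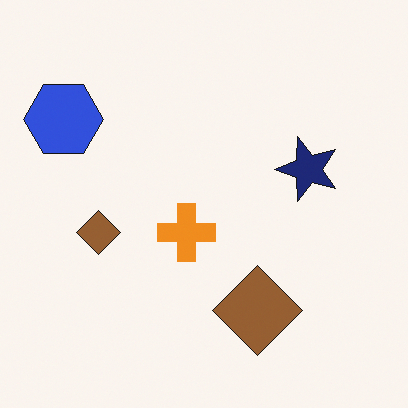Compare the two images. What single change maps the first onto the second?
This is the original image transposed (reflected across the top-left ↔ bottom-right diagonal).

Shapes have swapped their row and column positions — what was in the top-right is now in the bottom-left — a diagonal reflection.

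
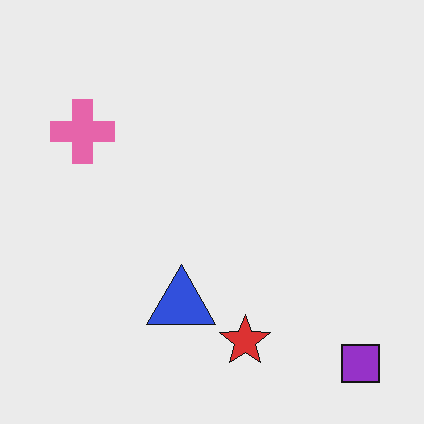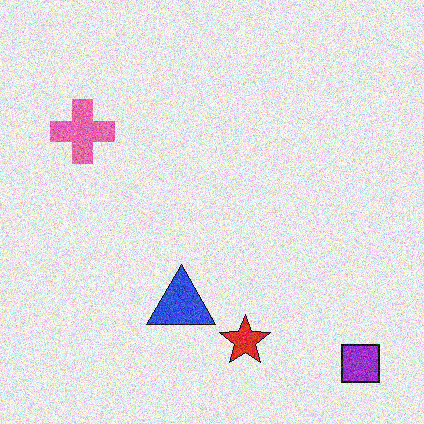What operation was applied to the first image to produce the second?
The second image is the first degraded with moderate additive noise.

Random speckle covers the whole image, including the flat background.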